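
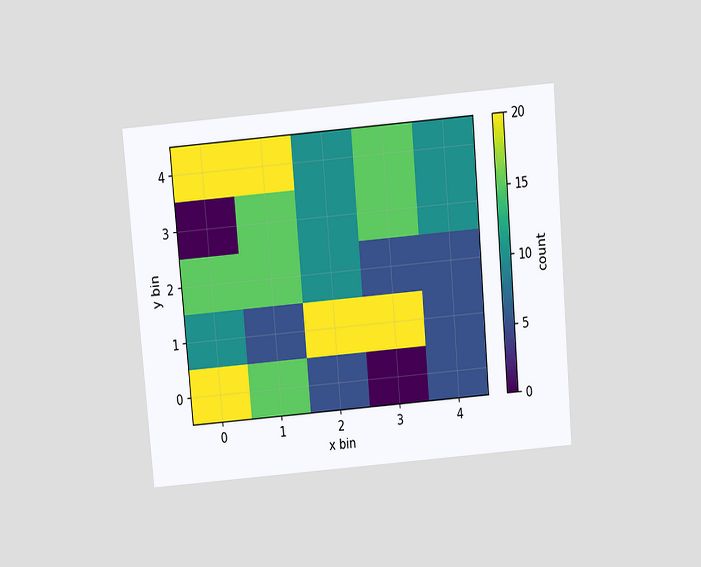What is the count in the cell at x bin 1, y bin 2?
15

The chart is tilted about 5° counter-clockwise and viewed slightly from above. Matching the cell (1, 2) against the colorbar gives 15.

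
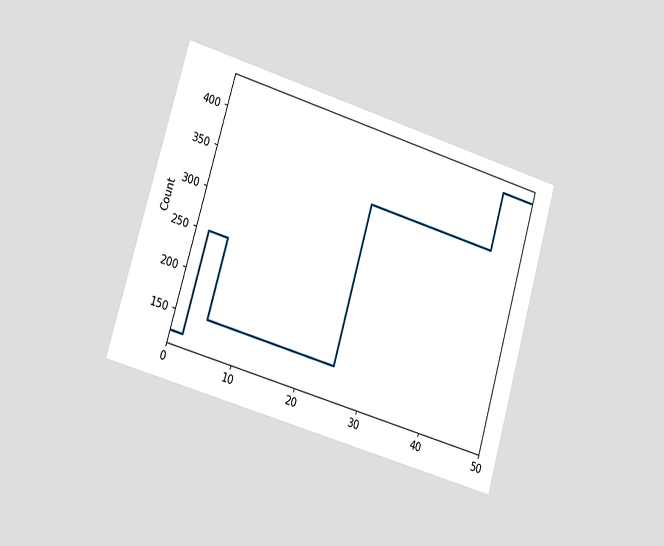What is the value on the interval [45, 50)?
The chart is tilted about 16° clockwise and viewed slightly from the left. On [45, 50) the step sits at 425.

425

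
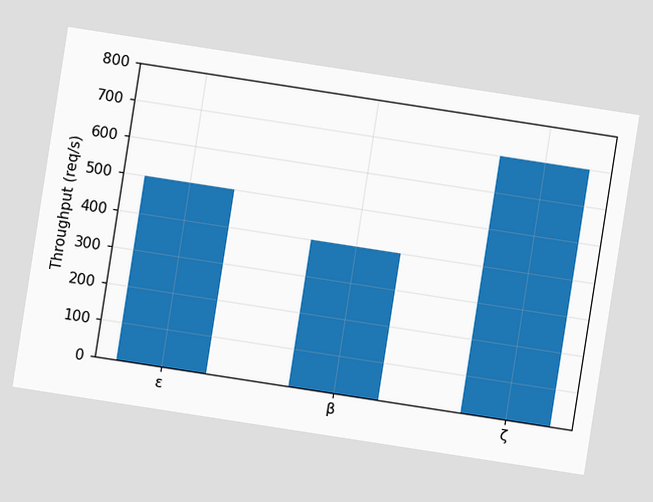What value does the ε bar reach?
The chart is tilted about 9° clockwise. Reading along the chart's y-axis, the ε bar reaches 500req/s.

500req/s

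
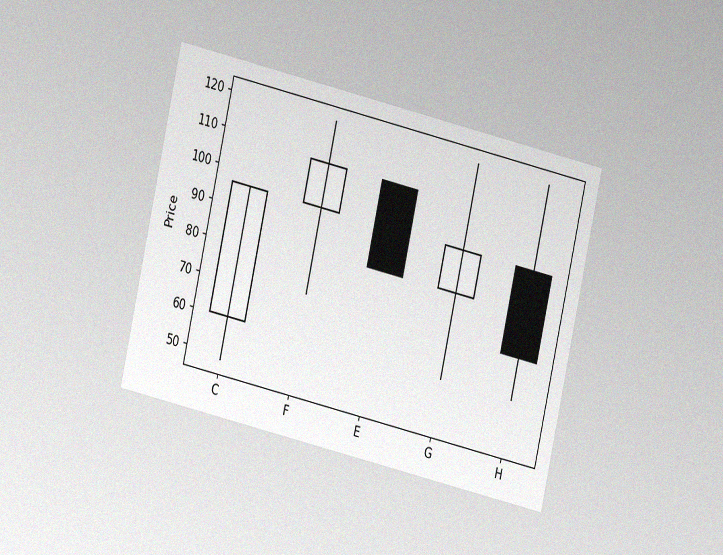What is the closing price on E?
The chart is tilted about 13° clockwise and viewed at a slight angle, with some photo noise. The E candle closes at 84.

84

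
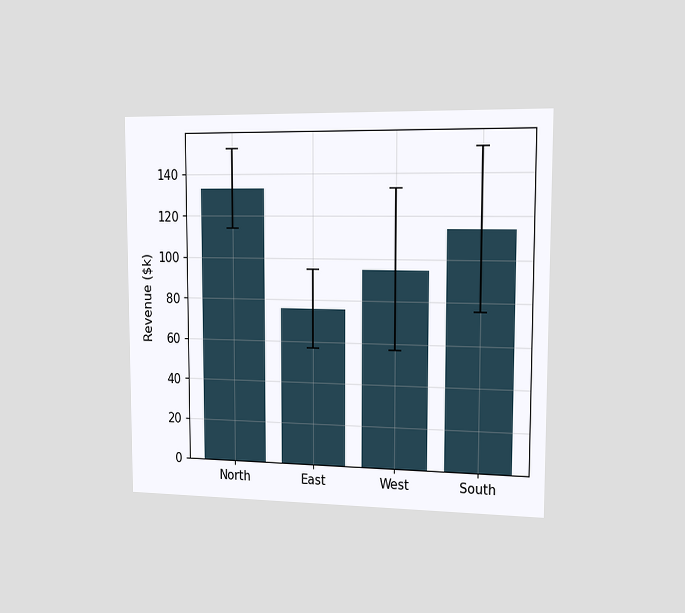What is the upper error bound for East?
$95k

The chart is viewed slightly from the right. The East bar's upper whisker reaches $95k.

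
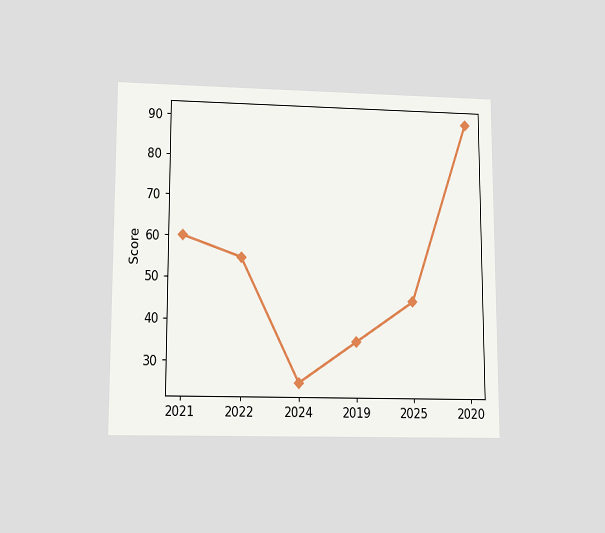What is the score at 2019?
35

The chart is viewed slightly from below. At 2019, the line is at 35.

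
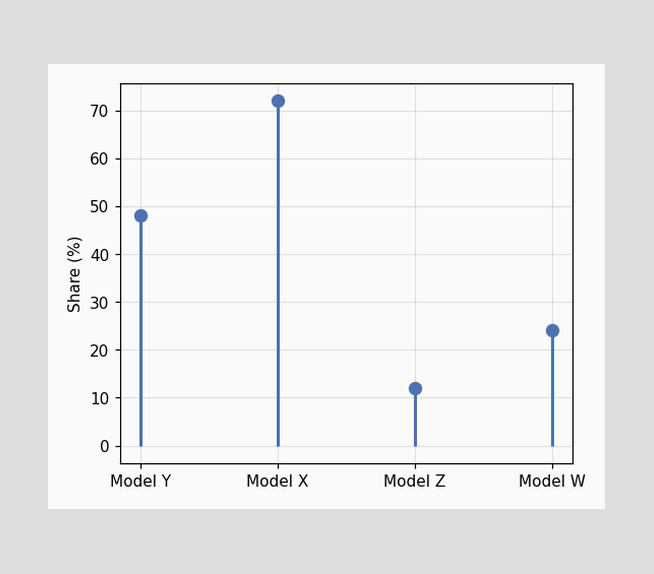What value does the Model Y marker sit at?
48%

The Model Y marker sits at 48%.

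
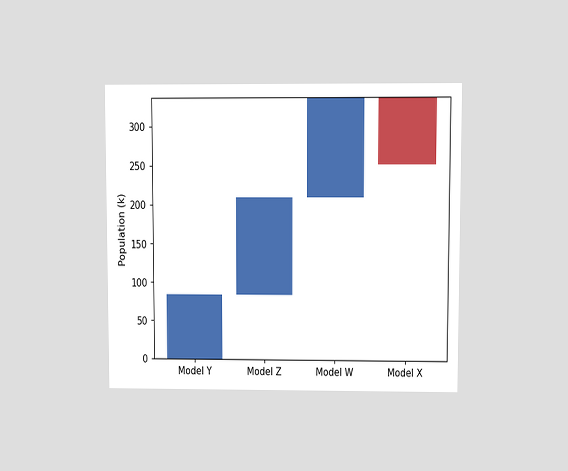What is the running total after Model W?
336k

The chart is viewed at a slight angle. After Model W the running total reaches 336k.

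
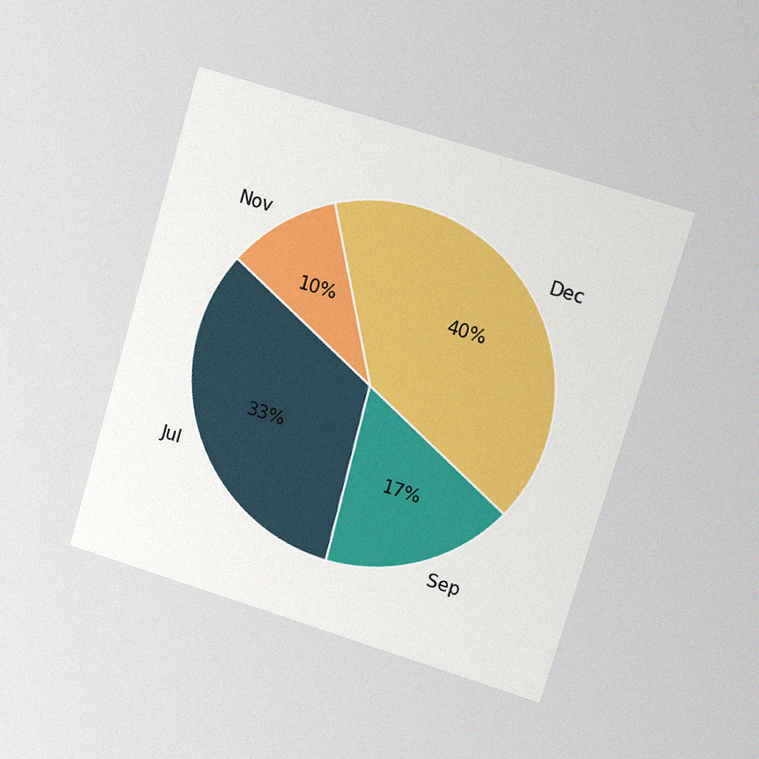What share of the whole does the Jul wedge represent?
The chart is tilted about 16° clockwise and viewed slightly from the right, with some photo noise. The Jul slice takes up 33% of the pie.

33%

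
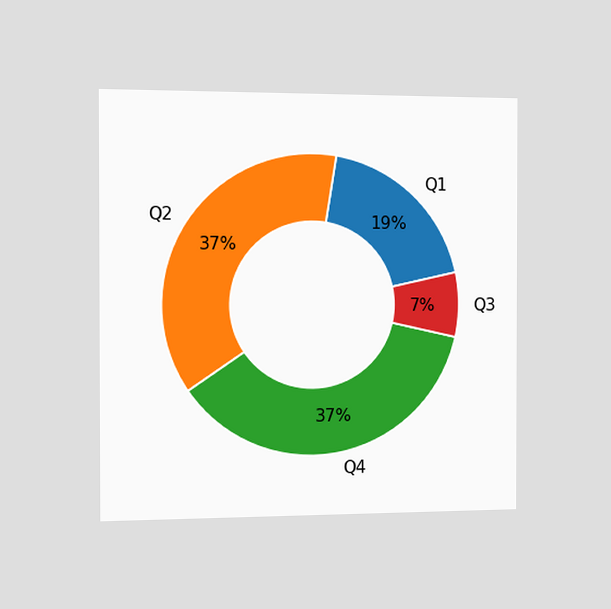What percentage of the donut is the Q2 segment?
The chart is viewed slightly from the left. The Q2 segment takes up 37% of the ring.

37%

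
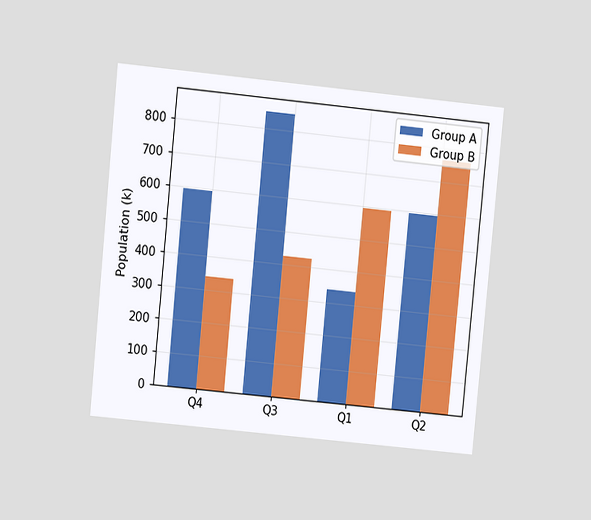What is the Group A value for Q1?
340k

The chart is tilted about 6° clockwise and viewed at a slight angle. The Group A bar at Q1 reaches 340k on the y-axis.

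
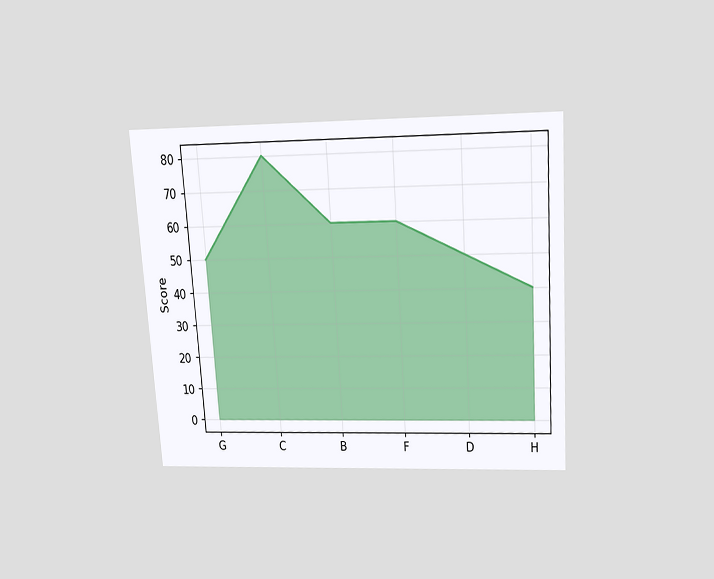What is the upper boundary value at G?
The chart is tilted about 4° counter-clockwise and viewed slightly from above. At G the upper boundary is at 50.

50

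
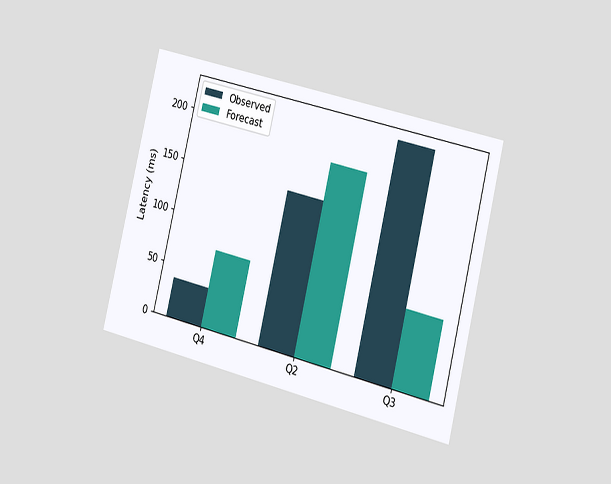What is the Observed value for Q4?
The chart is tilted about 14° clockwise and viewed slightly from the right. The Observed bar at Q4 reaches 37ms on the y-axis.

37ms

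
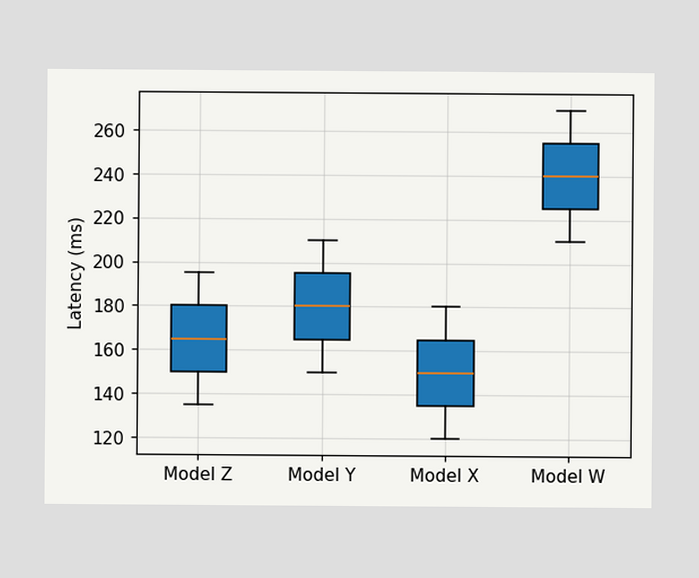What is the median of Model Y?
180ms

The median line in the Model Y box sits at 180ms.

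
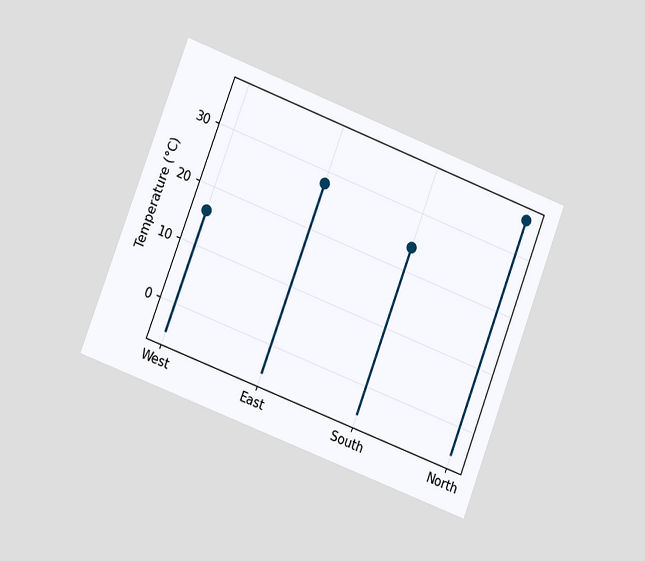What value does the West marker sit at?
16°C

The chart is tilted about 21° clockwise and viewed at a slight angle. The West marker sits at 16°C.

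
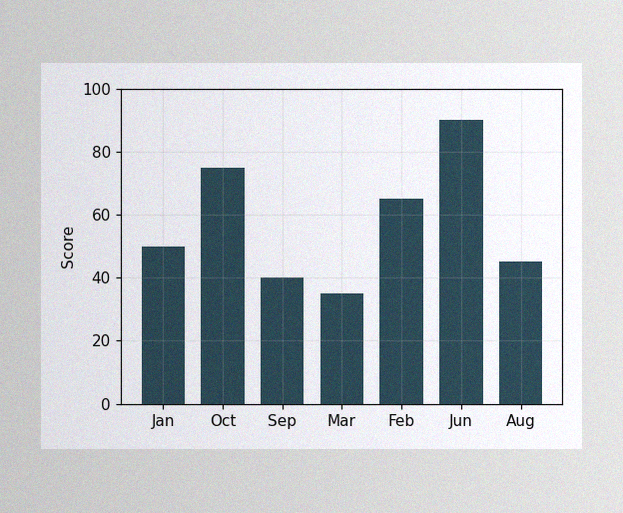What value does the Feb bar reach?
The image has some photo noise and uneven lighting. Reading along the chart's y-axis, the Feb bar reaches 65.

65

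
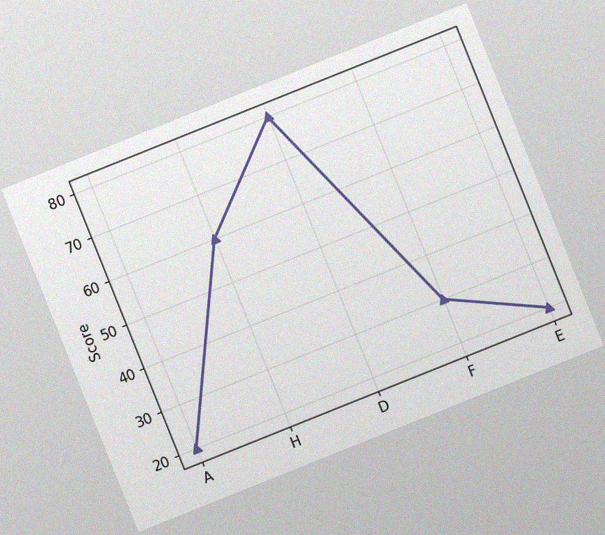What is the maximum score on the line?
The chart is tilted about 22° counter-clockwise, with some photo noise. The highest point is at D, and reading across to the y-axis gives 80.

80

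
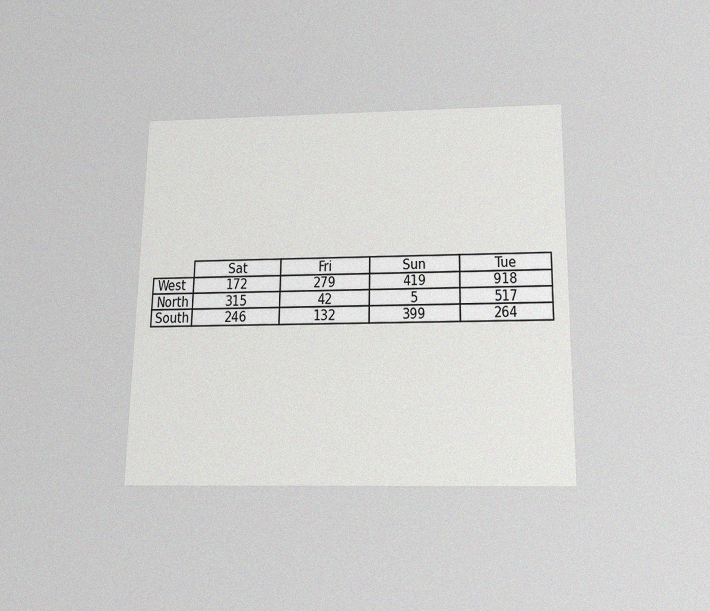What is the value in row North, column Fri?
42

The chart is viewed slightly from below, with some photo noise. The (North, Fri) cell reads 42.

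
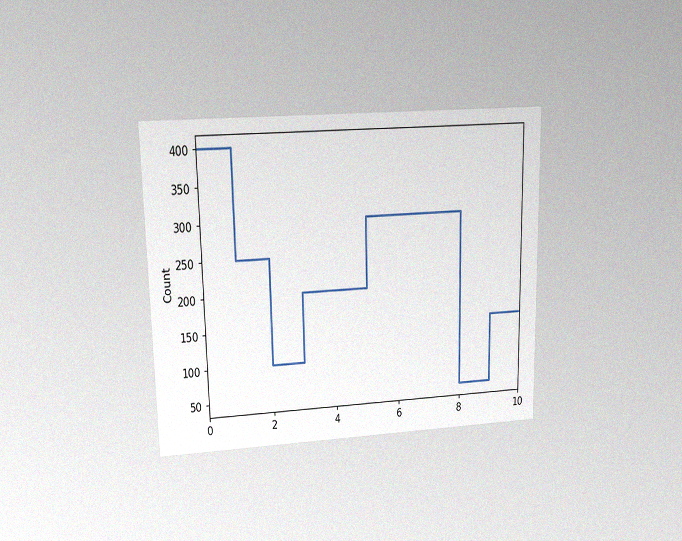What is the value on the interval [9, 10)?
The chart is viewed at a slight angle, with some photo noise. On [9, 10) the step sits at 150.

150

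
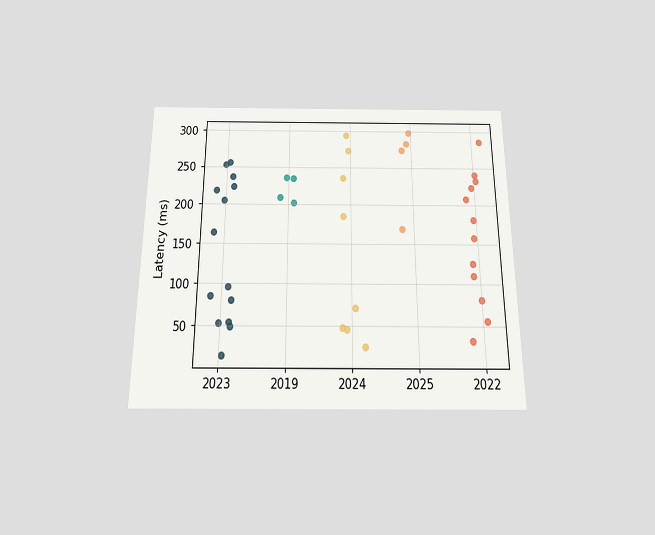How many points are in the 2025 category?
The chart is viewed slightly from below. Counting the markers in the 2025 column gives 4.

4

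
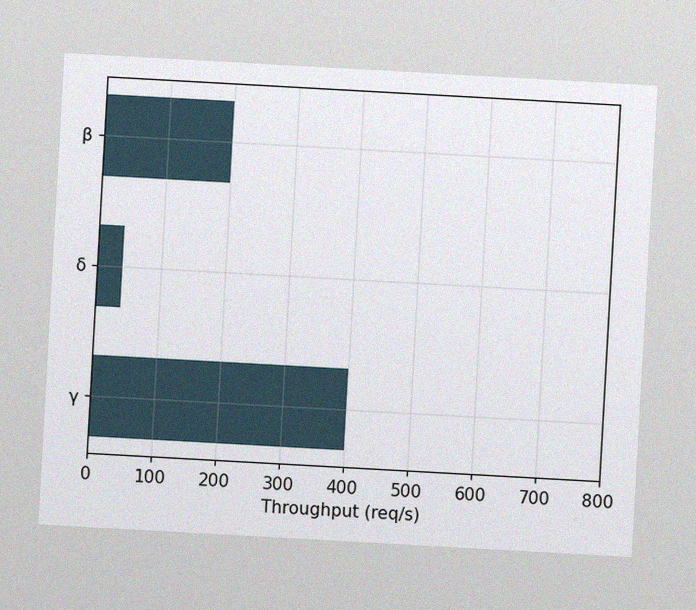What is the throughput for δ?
40req/s

The chart is tilted about 3° clockwise, with some photo noise. Reading along the chart's x-axis, the δ bar reaches 40req/s.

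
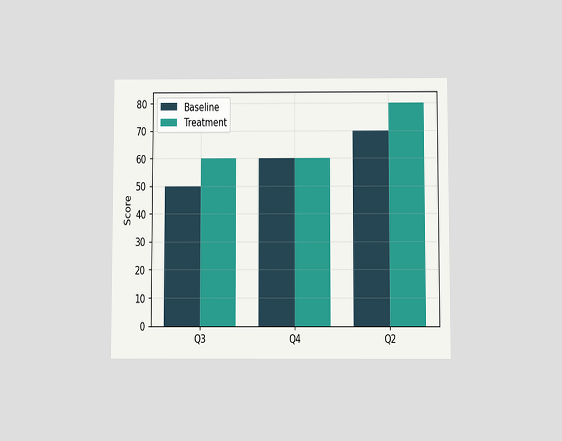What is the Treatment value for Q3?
60

The chart is viewed slightly from below. The Treatment bar at Q3 reaches 60 on the y-axis.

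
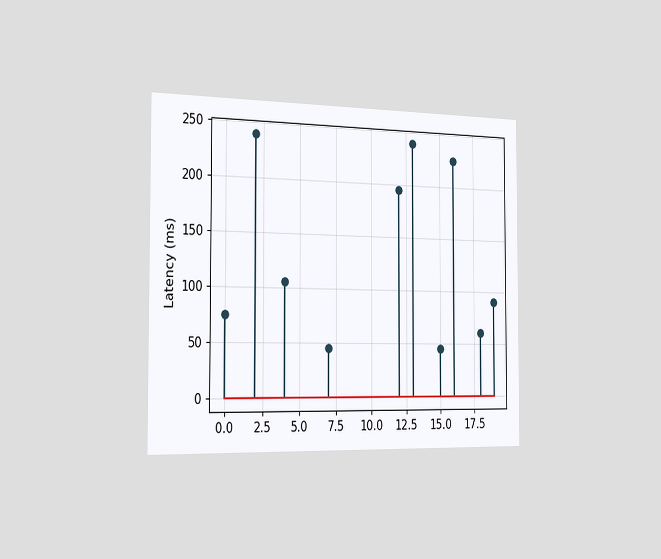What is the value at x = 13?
The chart is viewed slightly from the left. The stem at x=13 reaches 240ms.

240ms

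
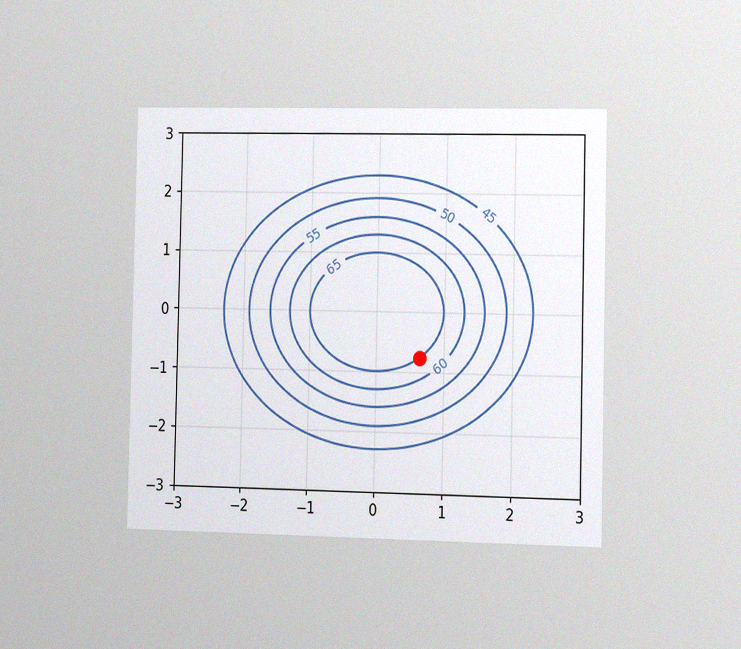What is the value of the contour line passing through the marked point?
The chart is viewed slightly from the right, with some photo noise. The marked point sits on the contour labelled 65.

65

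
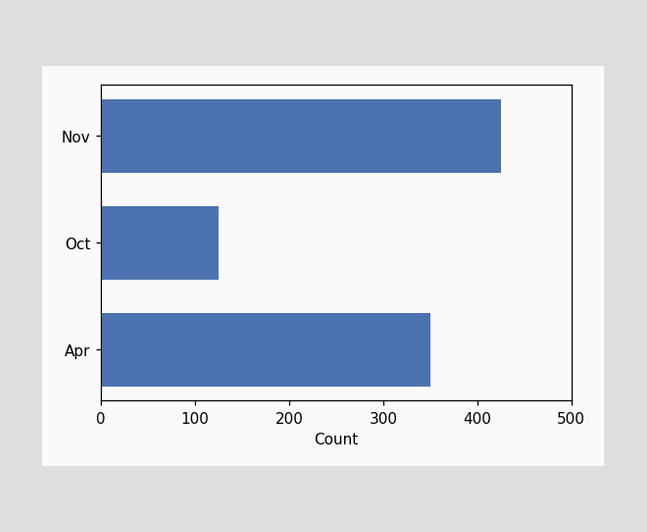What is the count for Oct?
Reading along the chart's x-axis, the Oct bar reaches 125.

125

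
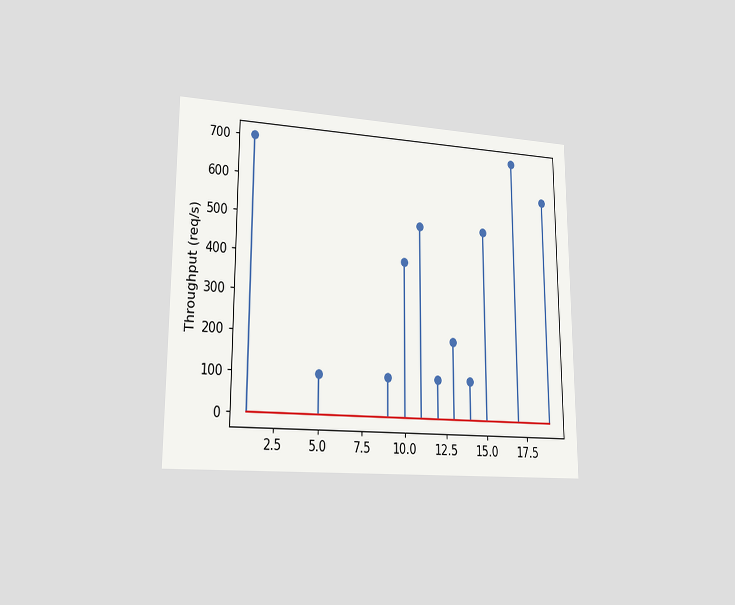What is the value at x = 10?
The chart is viewed slightly from the left. The stem at x=10 reaches 400req/s.

400req/s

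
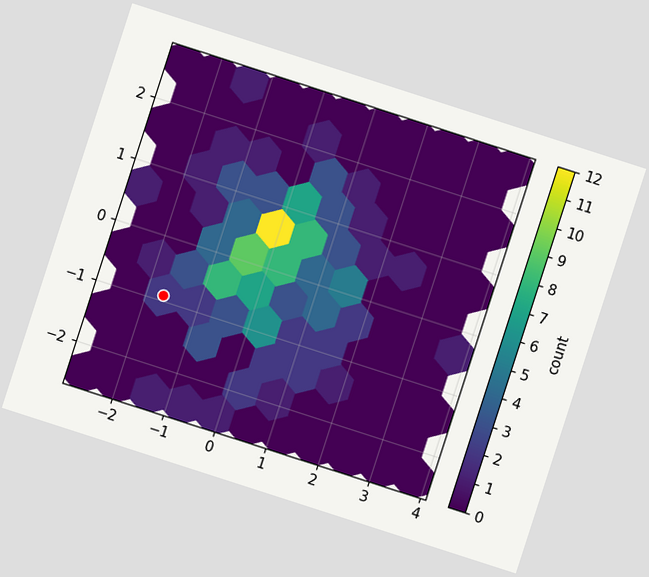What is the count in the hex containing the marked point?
The chart is tilted about 18° clockwise. The marked hex reads 2 on the colorbar.

2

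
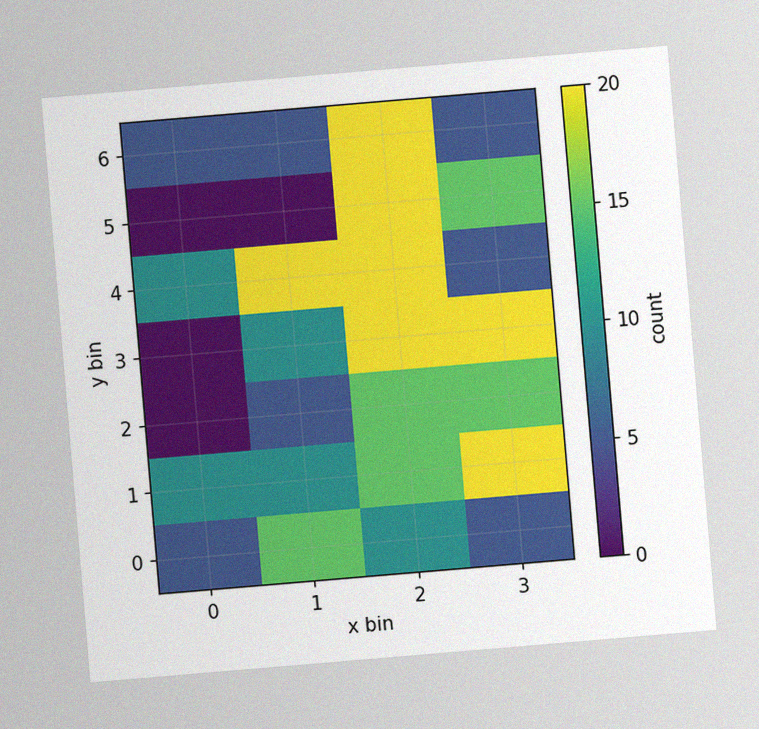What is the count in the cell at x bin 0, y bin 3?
0

The chart is tilted about 5° counter-clockwise, with some photo noise. Matching the cell (0, 3) against the colorbar gives 0.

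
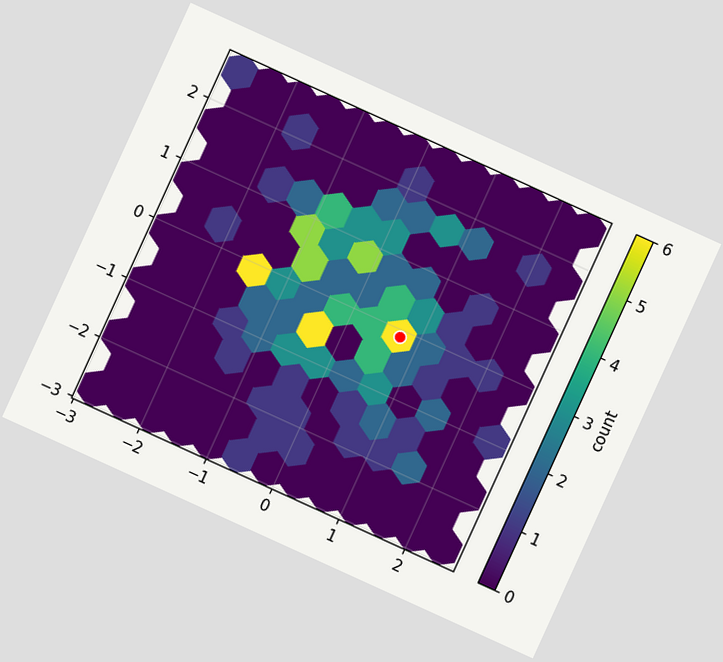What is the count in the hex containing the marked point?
6

The chart is tilted about 24° clockwise. The marked hex reads 6 on the colorbar.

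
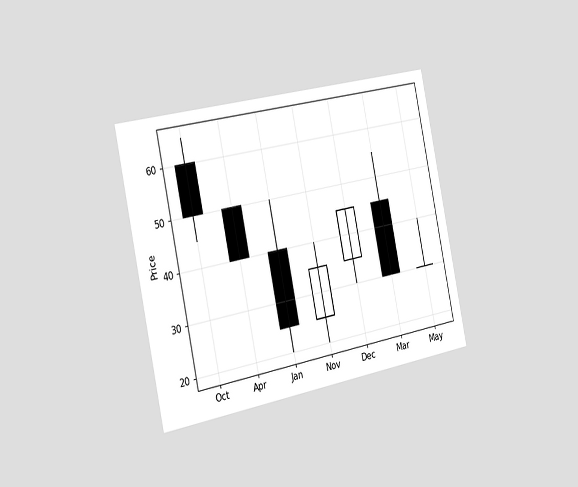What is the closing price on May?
The chart is tilted about 12° counter-clockwise and viewed slightly from the left. The May candle closes at 30.

30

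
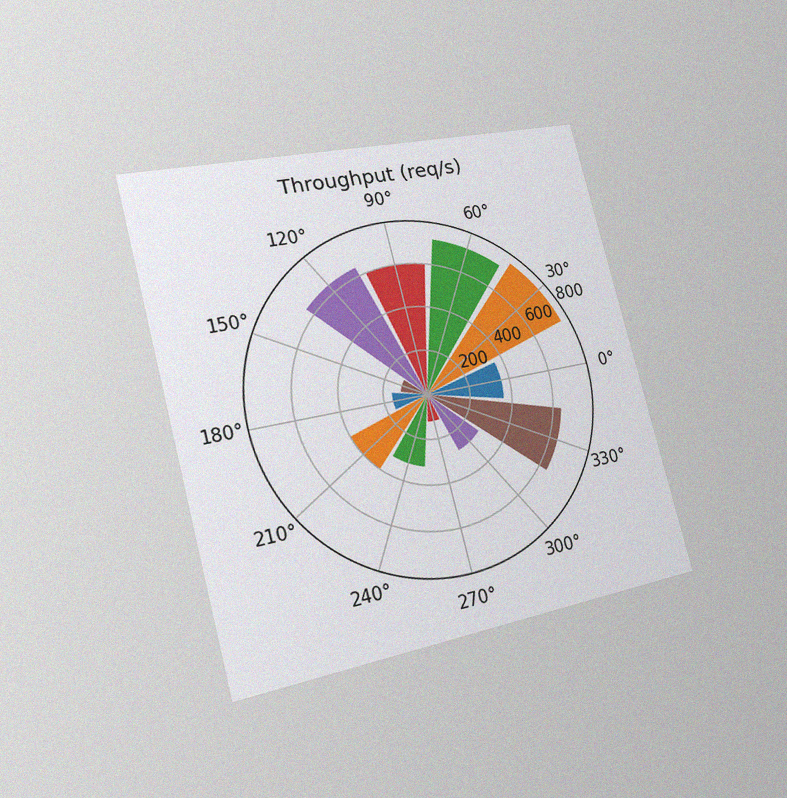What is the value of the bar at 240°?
320req/s

The chart is tilted about 15° counter-clockwise and viewed slightly from the left, with some photo noise. The bar at 240° reaches 320req/s on the radial axis.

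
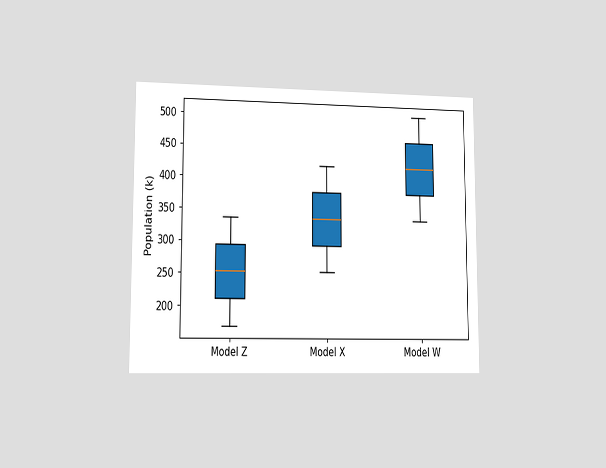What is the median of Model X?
336k

The chart is viewed at a slight angle. The median line in the Model X box sits at 336k.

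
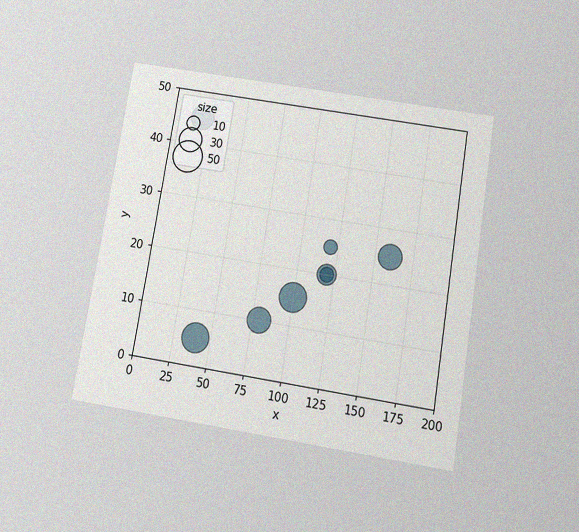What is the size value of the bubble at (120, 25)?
10

The chart is tilted about 9° clockwise and viewed slightly from below, with some photo noise. Matching the bubble at (120, 25) against the size legend gives 10.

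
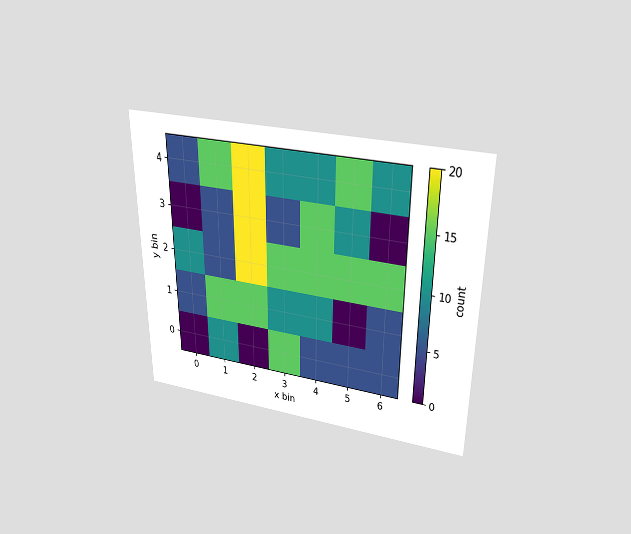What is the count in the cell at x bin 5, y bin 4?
The chart is viewed slightly from above. Matching the cell (5, 4) against the colorbar gives 15.

15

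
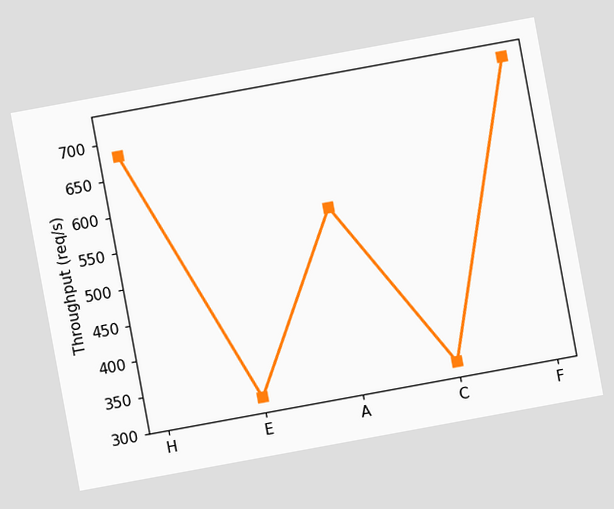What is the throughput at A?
560req/s

The chart is tilted about 10° counter-clockwise. At A, the line is at 560req/s.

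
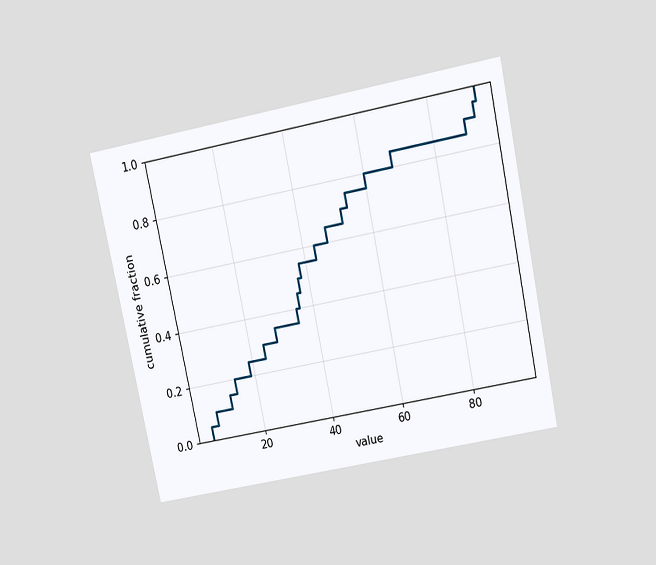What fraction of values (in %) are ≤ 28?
35%

The chart is tilted about 12° counter-clockwise and viewed slightly from above. At x=28 the ECDF step is at 35%.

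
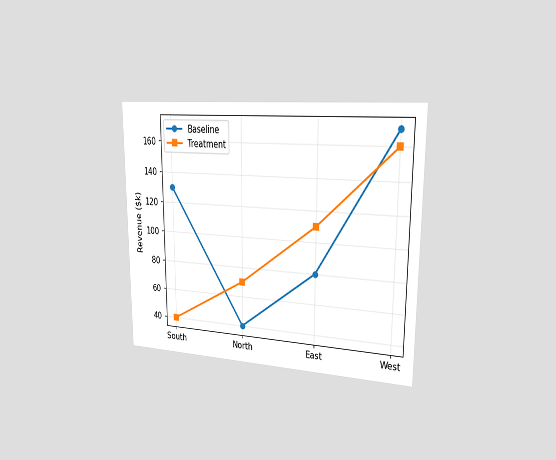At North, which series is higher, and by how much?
Treatment, by $30k

The chart is viewed slightly from the right. At North, Treatment sits above the other line by $30k.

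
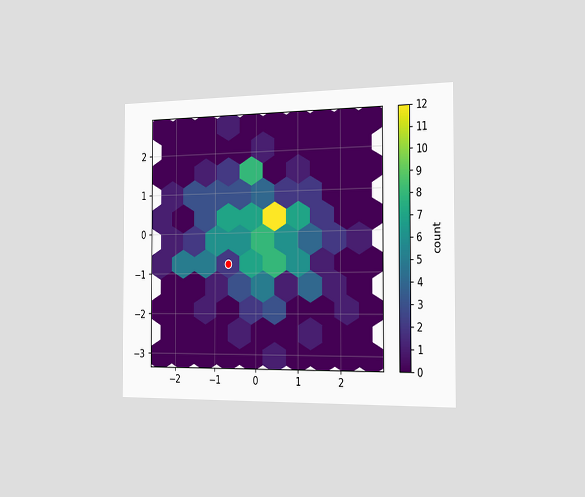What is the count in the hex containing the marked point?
The chart is viewed slightly from the right. The marked hex reads 2 on the colorbar.

2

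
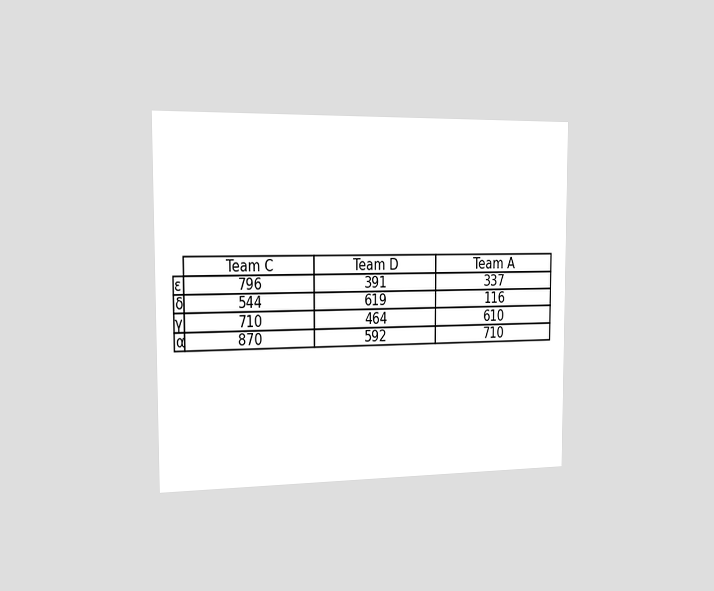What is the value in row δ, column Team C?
The chart is viewed slightly from the left. The (δ, Team C) cell reads 544.

544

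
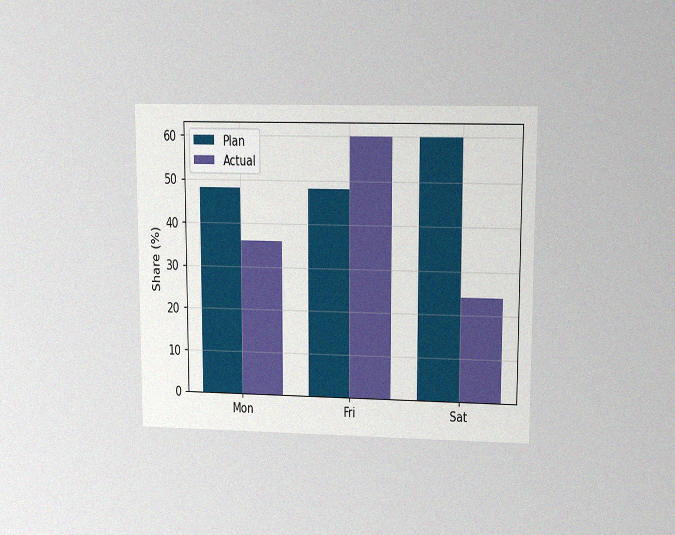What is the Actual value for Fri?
60%

The chart is viewed at a slight angle, with some photo noise. The Actual bar at Fri reaches 60% on the y-axis.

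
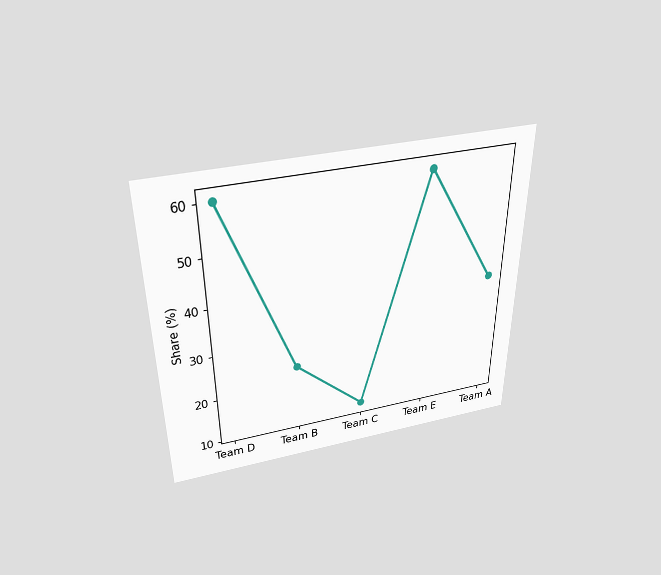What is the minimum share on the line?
12%

The chart is viewed slightly from above. The lowest point is at Team C, and reading across to the y-axis gives 12%.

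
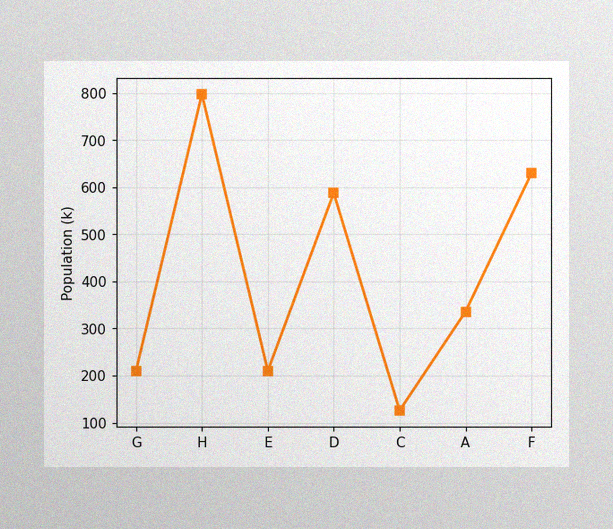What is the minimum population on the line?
The image has some photo noise and uneven lighting. The lowest point is at C, and reading across to the y-axis gives 126k.

126k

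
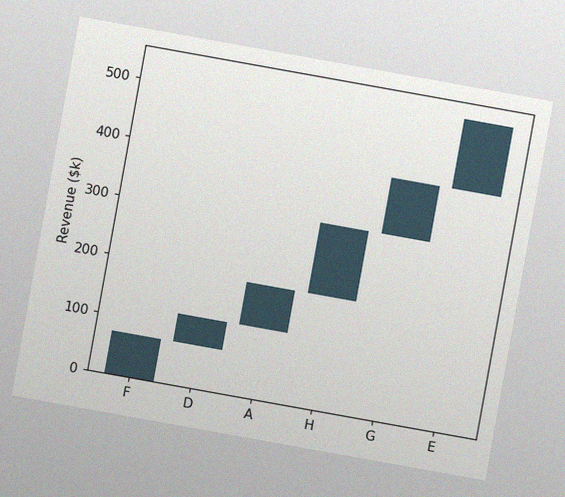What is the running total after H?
$312k

The chart is tilted about 10° clockwise, with some photo noise. After H the running total reaches $312k.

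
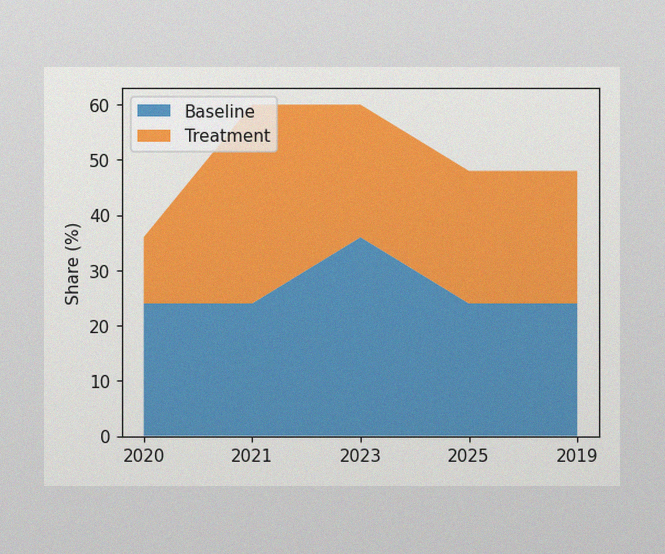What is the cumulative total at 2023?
60%

The image has some photo noise and uneven lighting. The stacked total at 2023 reaches 60%.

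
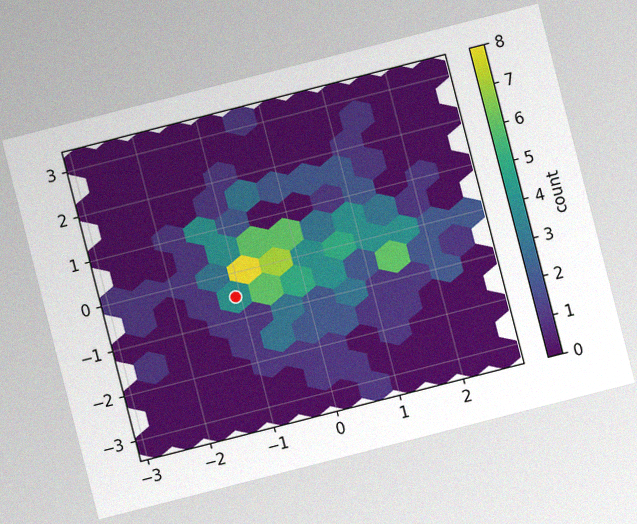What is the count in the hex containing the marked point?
The chart is tilted about 14° counter-clockwise, with some photo noise. The marked hex reads 4 on the colorbar.

4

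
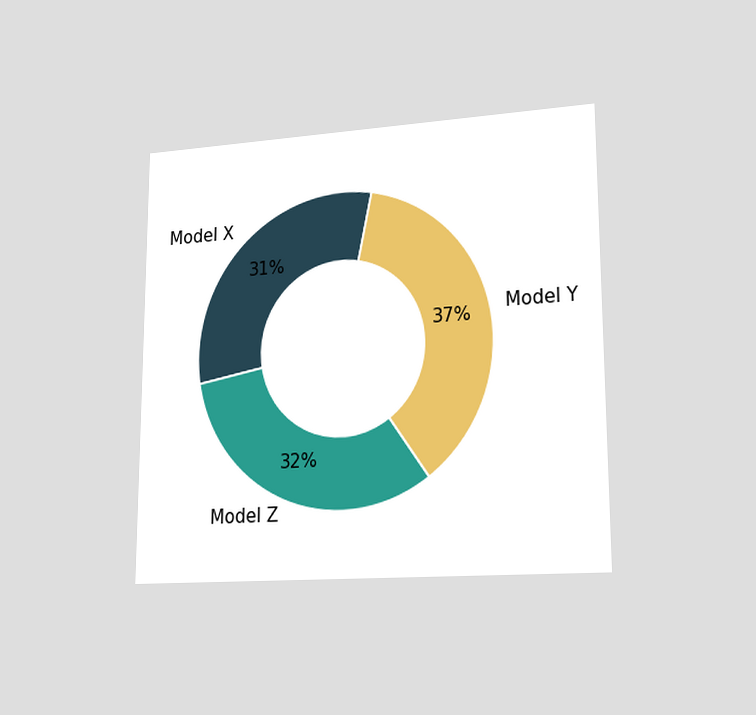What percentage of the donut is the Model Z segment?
The chart is viewed slightly from the right. The Model Z segment takes up 32% of the ring.

32%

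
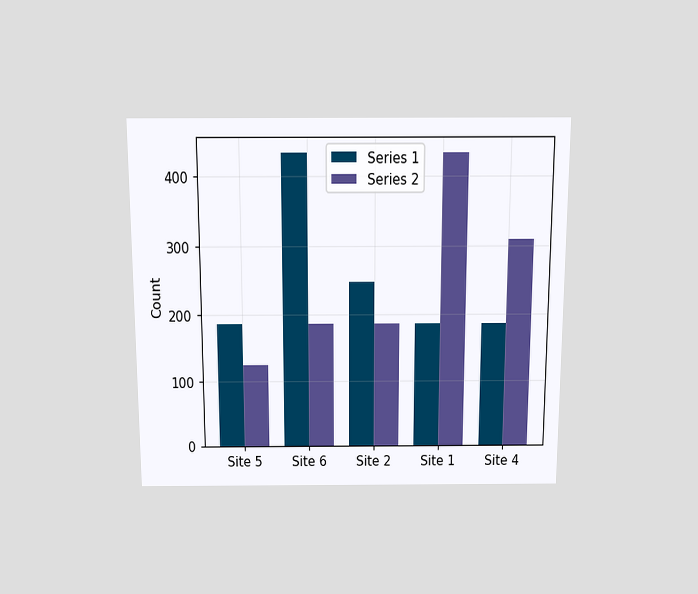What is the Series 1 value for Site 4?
The chart is viewed slightly from above. The Series 1 bar at Site 4 reaches 186 on the y-axis.

186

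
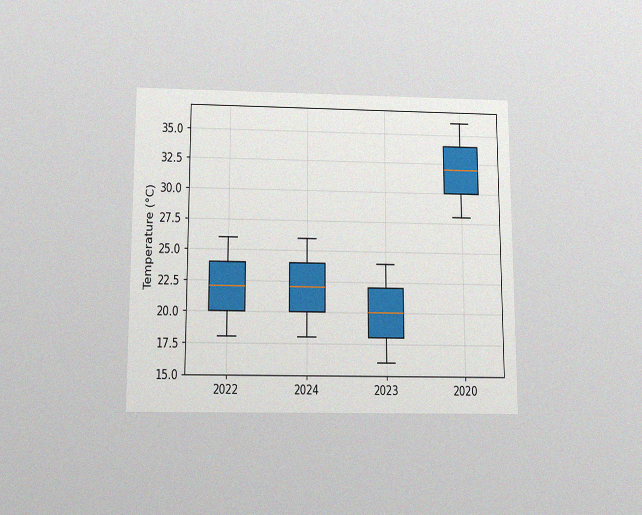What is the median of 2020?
32°C

The chart is viewed slightly from below, with some photo noise. The median line in the 2020 box sits at 32°C.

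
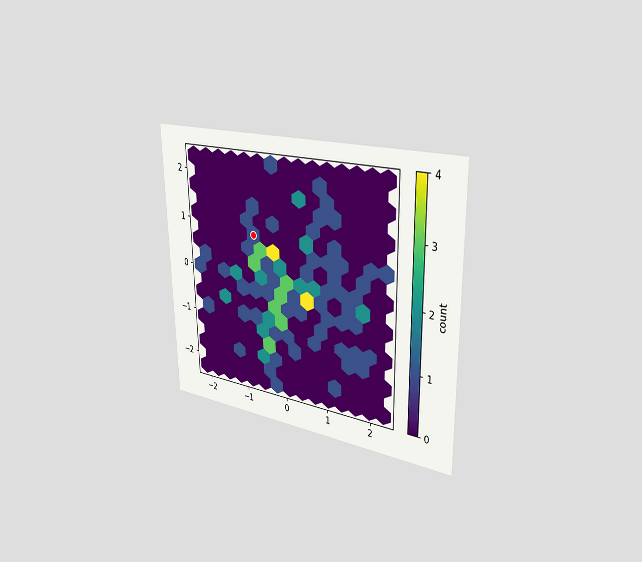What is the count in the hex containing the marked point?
1

The chart is viewed slightly from the right. The marked hex reads 1 on the colorbar.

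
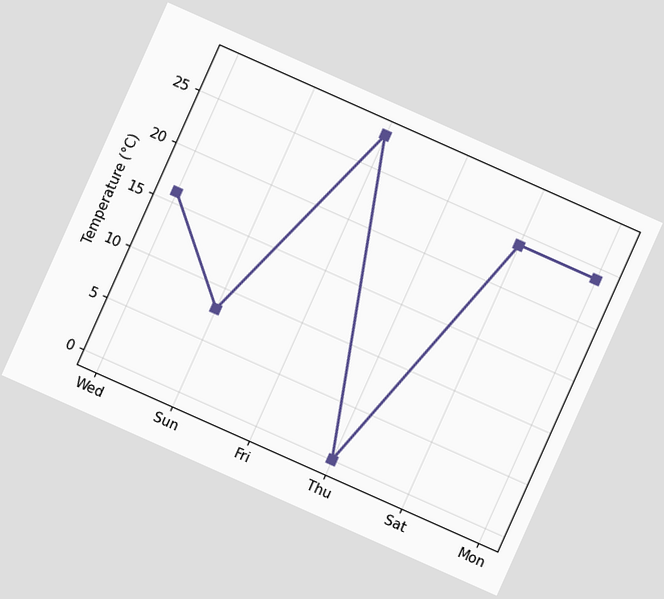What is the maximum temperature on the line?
The chart is tilted about 24° clockwise. The highest point is at Fri, and reading across to the y-axis gives 28°C.

28°C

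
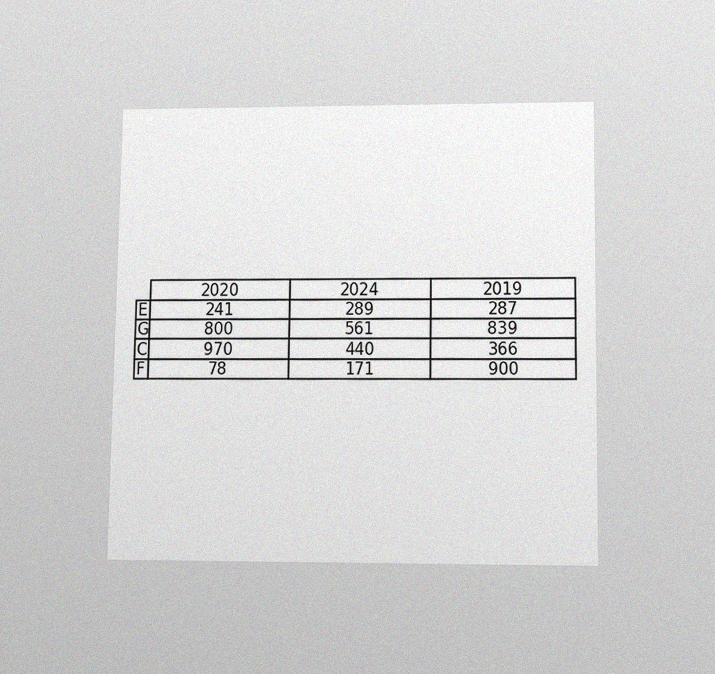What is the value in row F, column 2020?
The chart is viewed slightly from below, with some photo noise. The (F, 2020) cell reads 78.

78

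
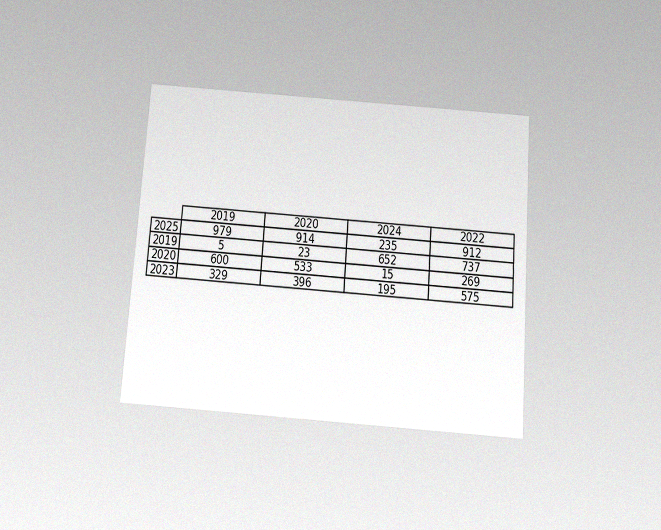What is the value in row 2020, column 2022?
The chart is tilted about 4° clockwise and viewed slightly from below, with some photo noise. The (2020, 2022) cell reads 269.

269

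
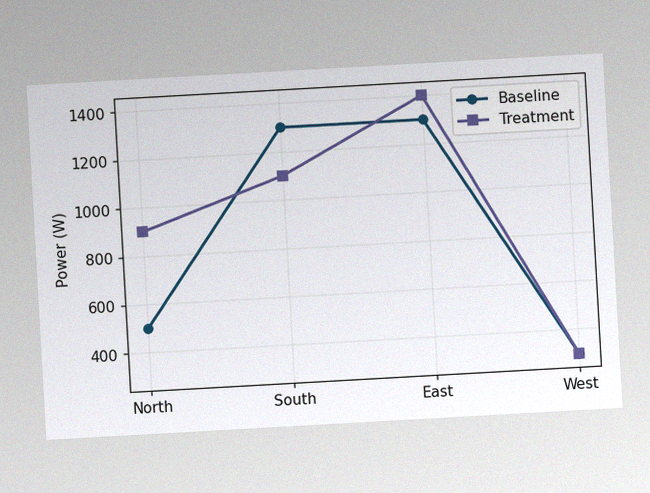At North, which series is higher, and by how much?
Treatment, by 400W

The chart is tilted about 3° counter-clockwise, with some photo noise. At North, Treatment sits above the other line by 400W.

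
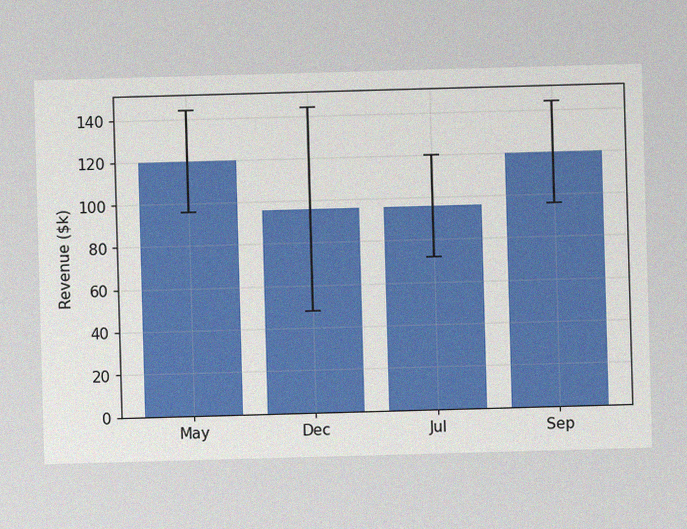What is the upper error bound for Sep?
The image has some photo noise and uneven lighting. The Sep bar's upper whisker reaches $144k.

$144k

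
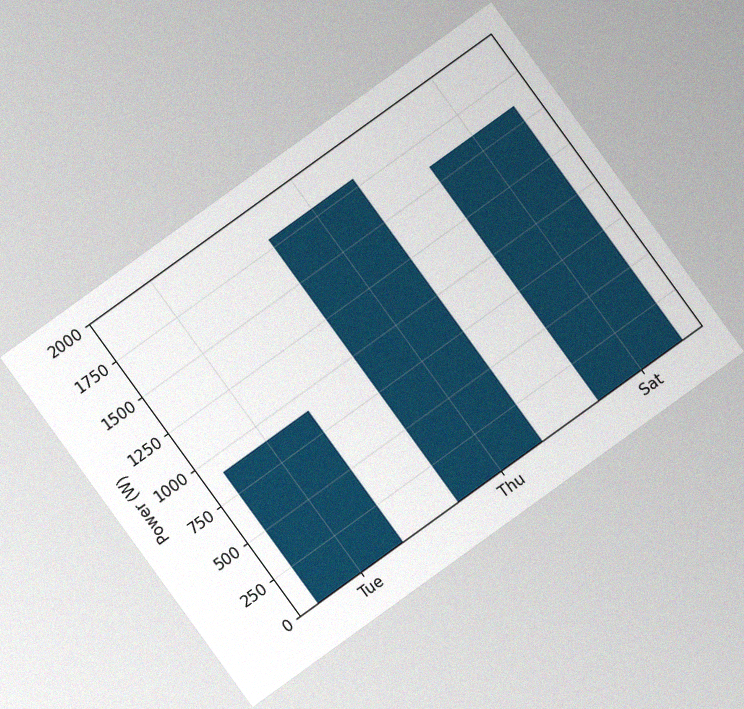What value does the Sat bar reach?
The chart is tilted about 36° counter-clockwise, with some photo noise. Reading along the chart's y-axis, the Sat bar reaches 1600W.

1600W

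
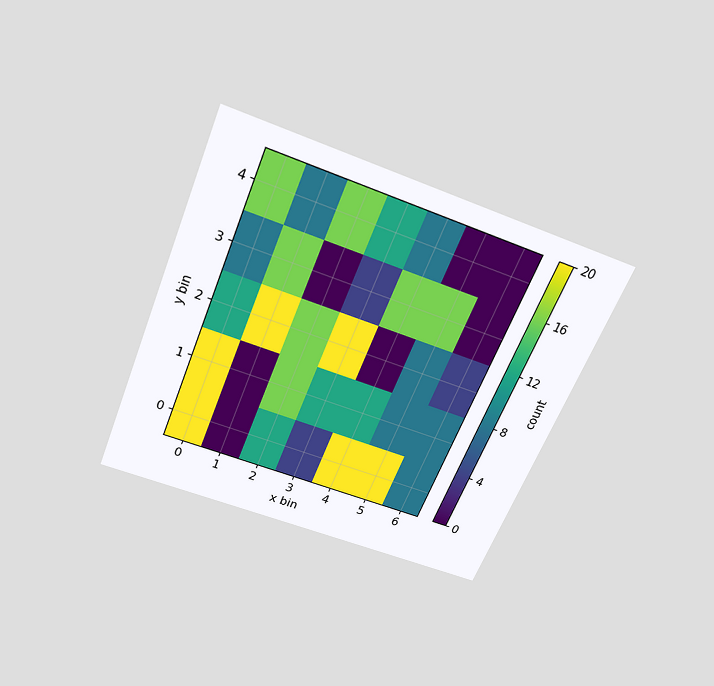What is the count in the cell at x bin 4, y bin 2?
The chart is tilted about 22° clockwise and viewed slightly from above. Matching the cell (4, 2) against the colorbar gives 0.

0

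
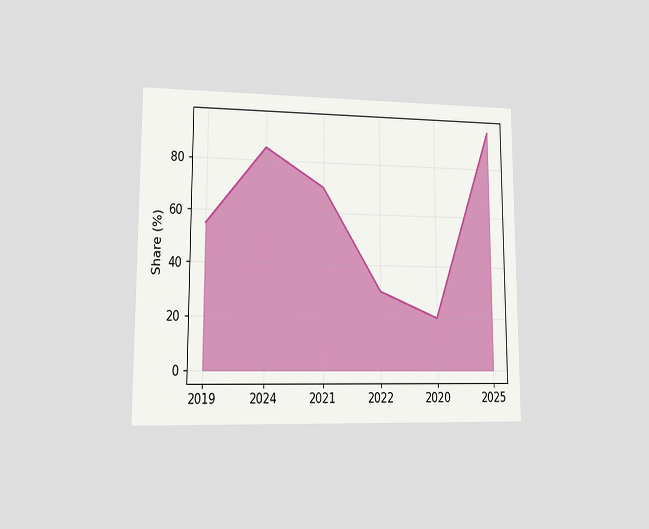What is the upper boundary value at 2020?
20%

The chart is viewed at a slight angle. At 2020 the upper boundary is at 20%.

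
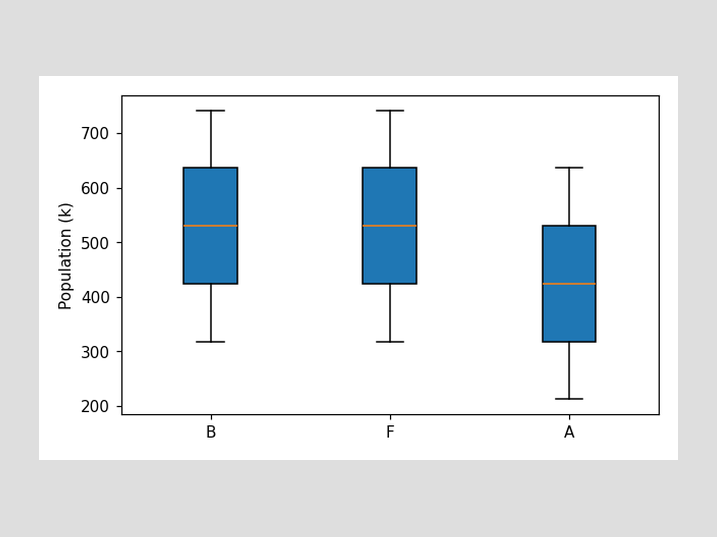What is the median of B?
The median line in the B box sits at 530k.

530k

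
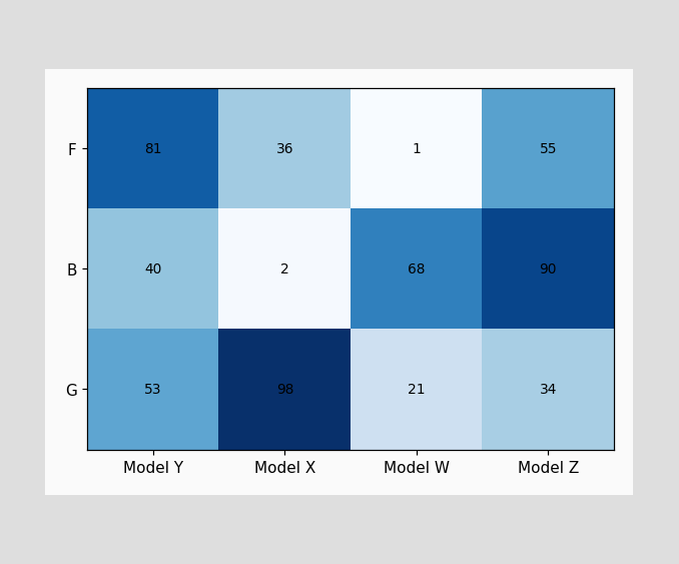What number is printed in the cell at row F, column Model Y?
The (F, Model Y) cell reads 81.

81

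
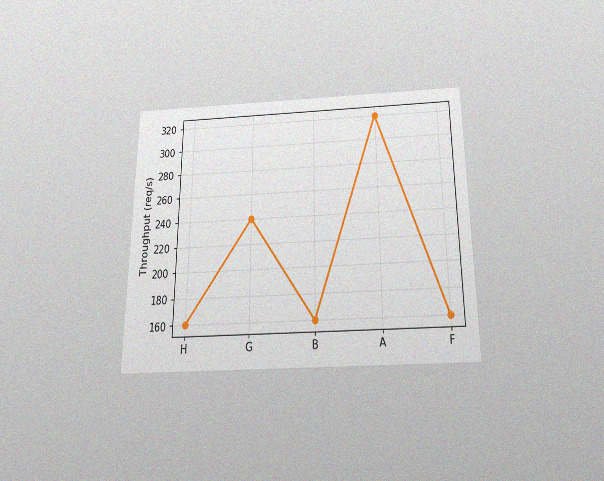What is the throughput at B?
160req/s

The chart is viewed slightly from below, with some photo noise. At B, the line is at 160req/s.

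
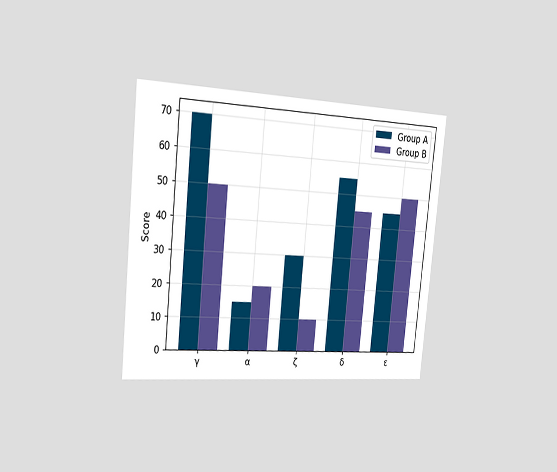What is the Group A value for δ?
The chart is tilted about 6° clockwise and viewed slightly from the left. The Group A bar at δ reaches 55 on the y-axis.

55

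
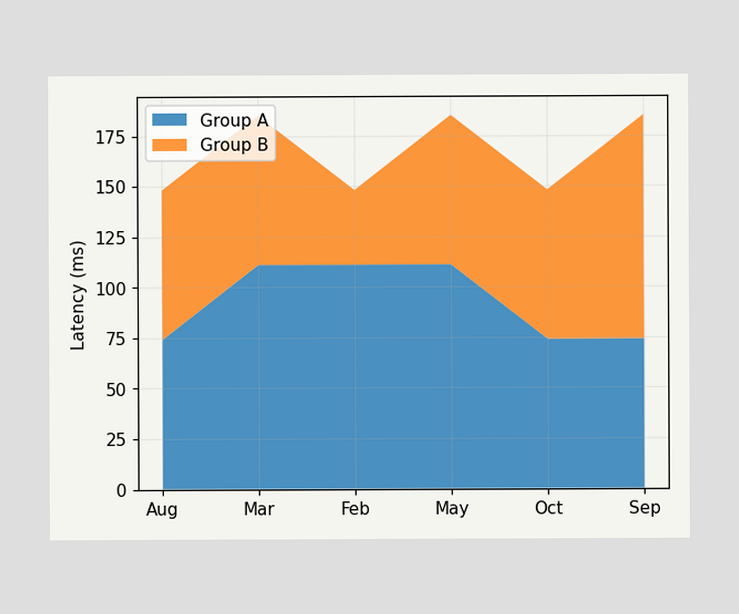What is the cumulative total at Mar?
185ms

The stacked total at Mar reaches 185ms.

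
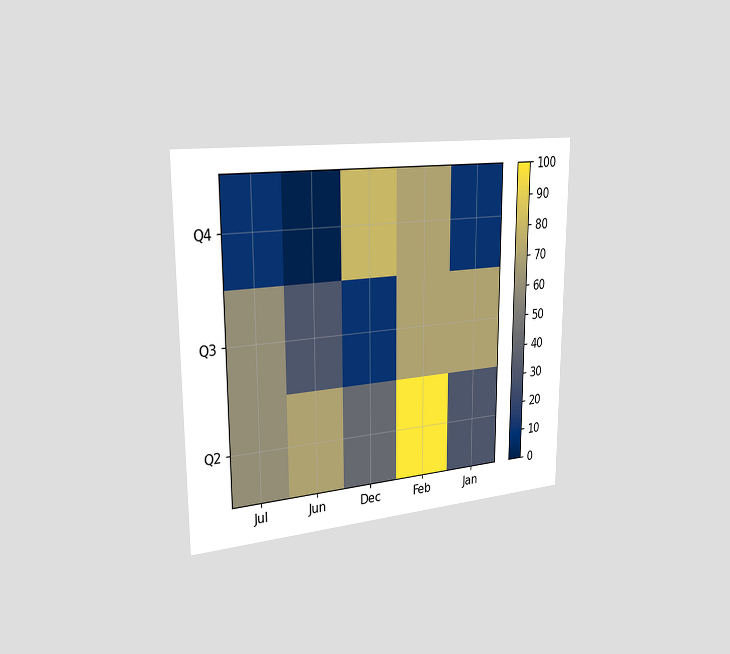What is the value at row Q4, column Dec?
The chart is viewed slightly from the left. Matching cell (Q4, Dec) against the colorbar gives 80.

80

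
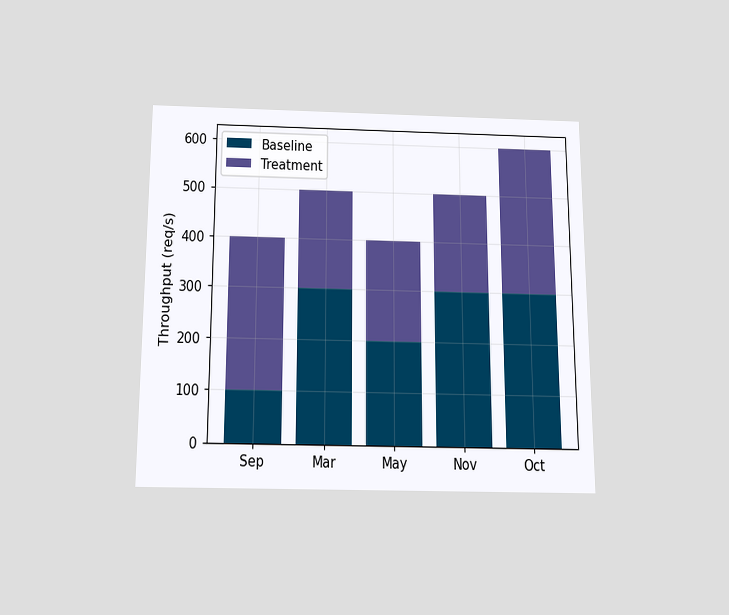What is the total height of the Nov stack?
The chart is viewed slightly from below. The Nov stack's top reaches 500req/s on the y-axis.

500req/s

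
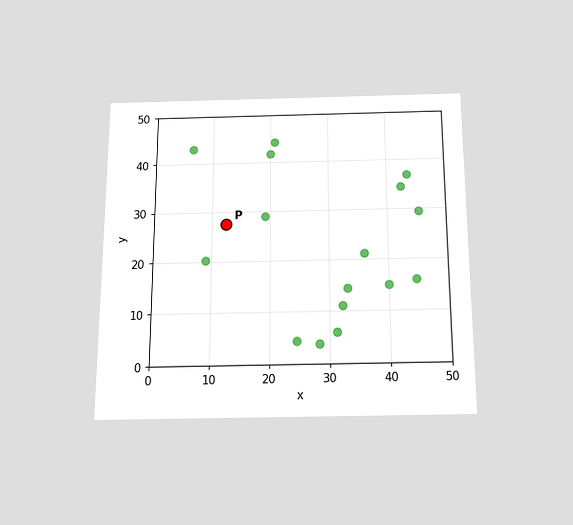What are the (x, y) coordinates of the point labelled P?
The chart is viewed slightly from below. Following the gridlines from P to each axis, P sits at (12.5, 27.5).

(12.5, 27.5)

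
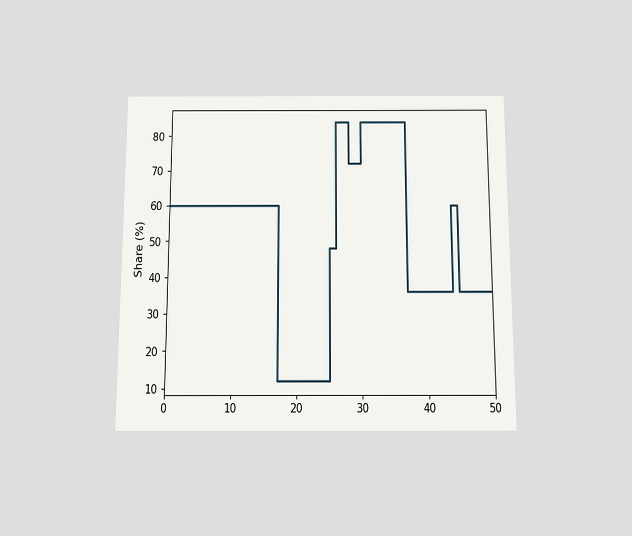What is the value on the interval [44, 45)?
60%

The chart is viewed slightly from below. On [44, 45) the step sits at 60%.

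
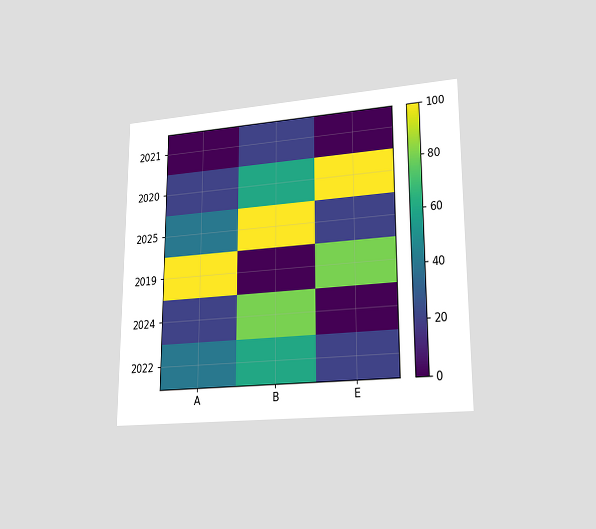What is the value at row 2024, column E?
0

The chart is viewed at a slight angle. Matching cell (2024, E) against the colorbar gives 0.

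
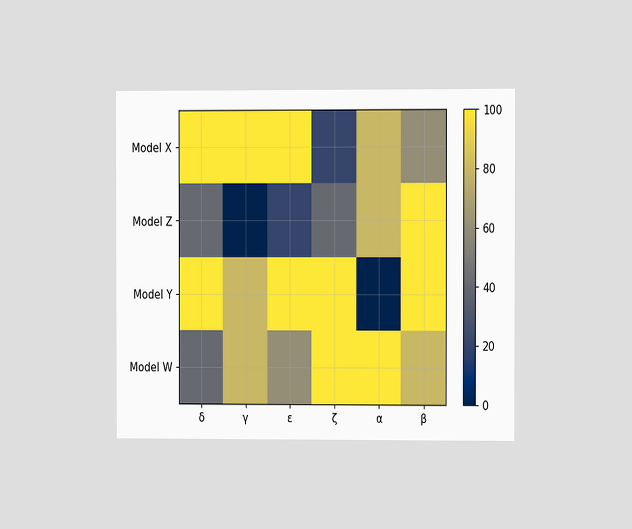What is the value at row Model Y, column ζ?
The chart is viewed at a slight angle. Matching cell (Model Y, ζ) against the colorbar gives 100.

100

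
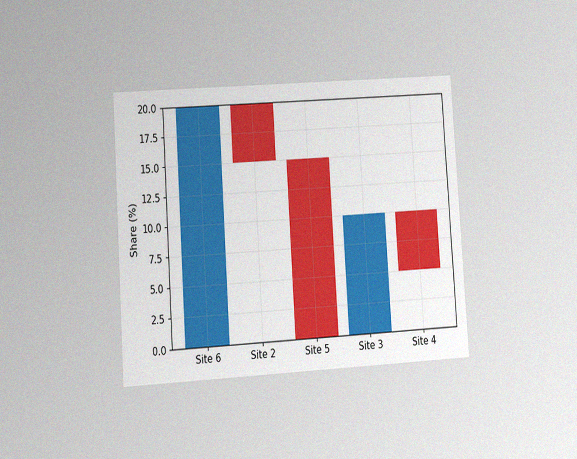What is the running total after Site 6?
The chart is tilted about 4° counter-clockwise and viewed at a slight angle, with some photo noise. After Site 6 the running total reaches 20%.

20%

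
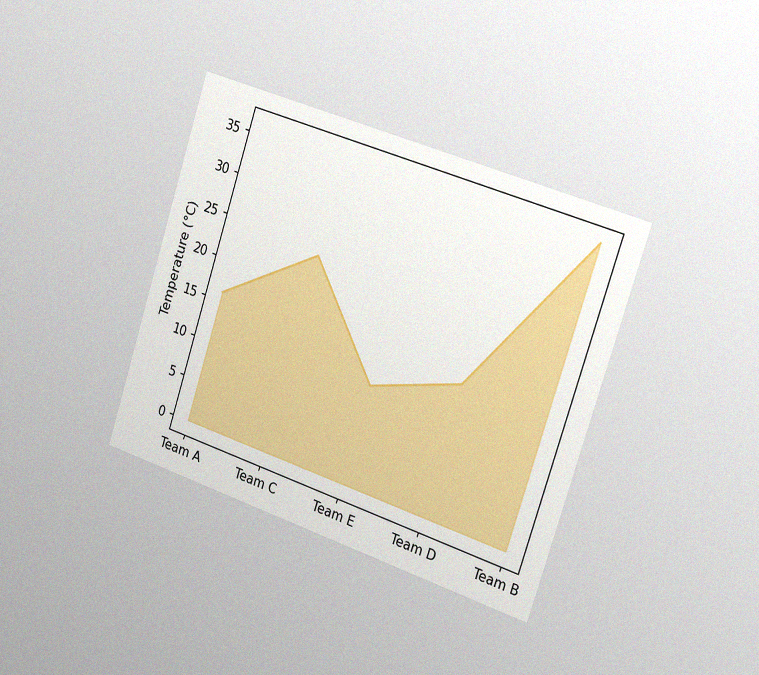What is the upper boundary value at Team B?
36°C

The chart is tilted about 18° clockwise and viewed slightly from the right, with some photo noise. At Team B the upper boundary is at 36°C.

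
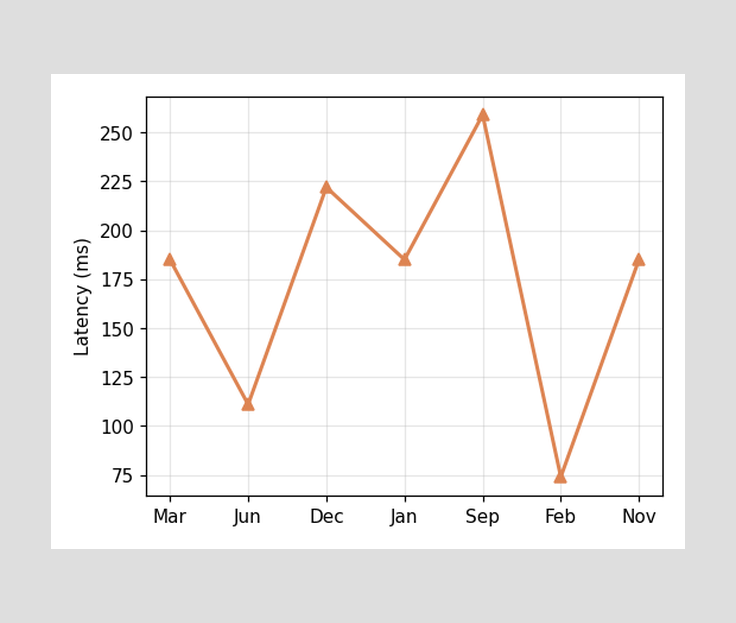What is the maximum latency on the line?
259ms

The highest point is at Sep, and reading across to the y-axis gives 259ms.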